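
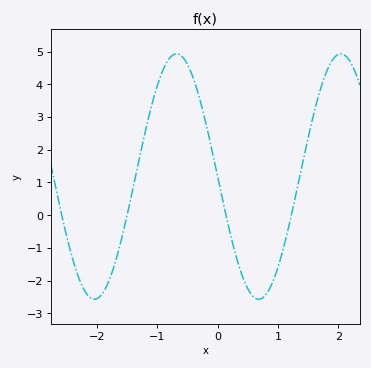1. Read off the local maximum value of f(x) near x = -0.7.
4.93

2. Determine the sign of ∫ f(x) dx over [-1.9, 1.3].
positive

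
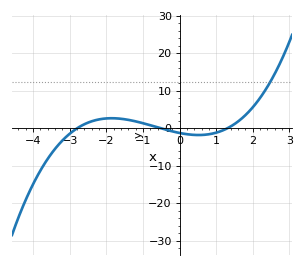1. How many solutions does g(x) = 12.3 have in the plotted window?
1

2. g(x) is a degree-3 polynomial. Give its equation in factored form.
y = 0.67(x + 2.8)(x + 0.5)(x - 1.3)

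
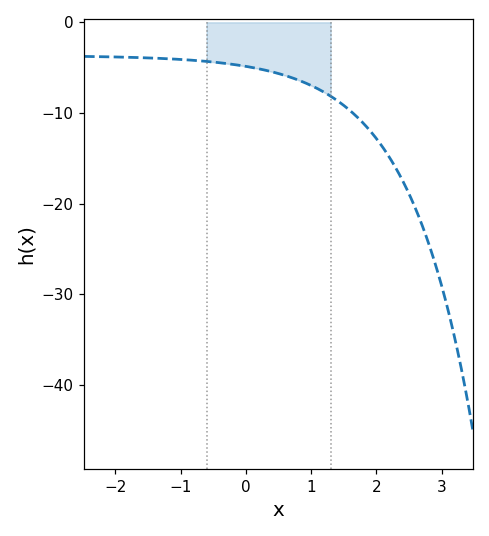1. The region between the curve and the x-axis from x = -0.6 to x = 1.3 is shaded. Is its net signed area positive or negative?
negative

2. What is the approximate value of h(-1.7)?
-3.88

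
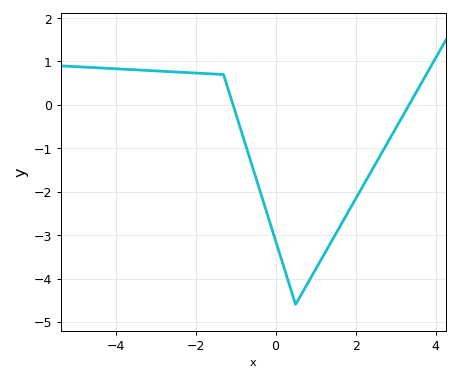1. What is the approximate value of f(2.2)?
-1.84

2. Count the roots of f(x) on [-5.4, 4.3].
2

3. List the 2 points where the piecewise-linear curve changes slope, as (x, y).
(-1.3, 0.7); (0.5, -4.6)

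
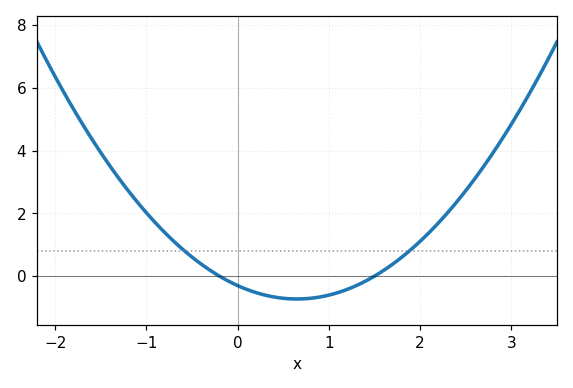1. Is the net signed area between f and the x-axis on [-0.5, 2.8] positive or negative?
positive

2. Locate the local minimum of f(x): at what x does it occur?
0.6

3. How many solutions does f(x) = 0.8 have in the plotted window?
2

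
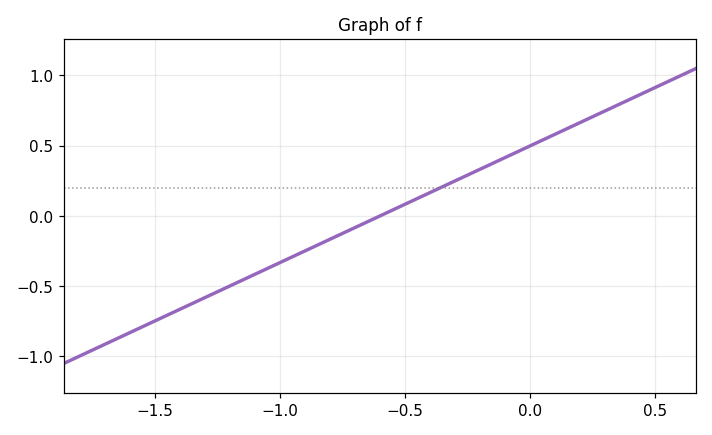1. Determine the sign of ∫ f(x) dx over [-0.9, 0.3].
positive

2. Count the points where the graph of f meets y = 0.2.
1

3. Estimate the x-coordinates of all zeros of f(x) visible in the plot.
-0.6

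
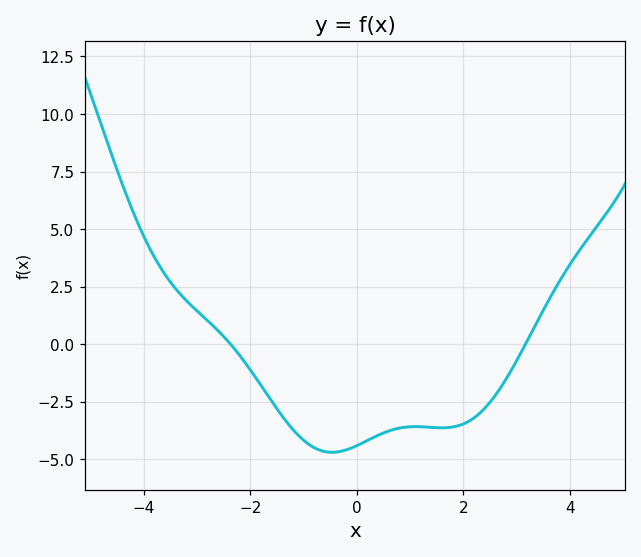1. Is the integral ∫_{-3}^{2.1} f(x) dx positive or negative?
negative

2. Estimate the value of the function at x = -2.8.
1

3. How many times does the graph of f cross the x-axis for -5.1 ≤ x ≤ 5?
2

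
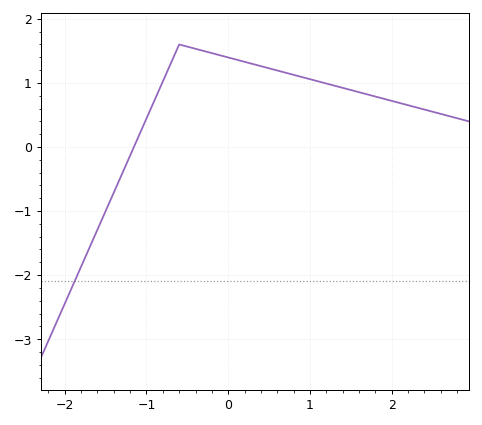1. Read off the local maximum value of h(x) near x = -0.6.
1.6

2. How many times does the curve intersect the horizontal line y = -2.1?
1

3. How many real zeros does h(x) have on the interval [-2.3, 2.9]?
1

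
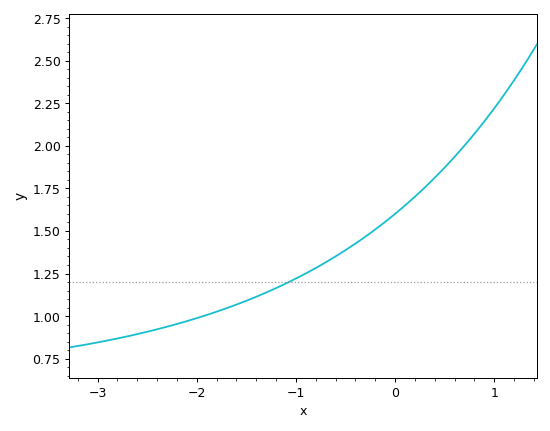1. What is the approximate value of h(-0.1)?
1.55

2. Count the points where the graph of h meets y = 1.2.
1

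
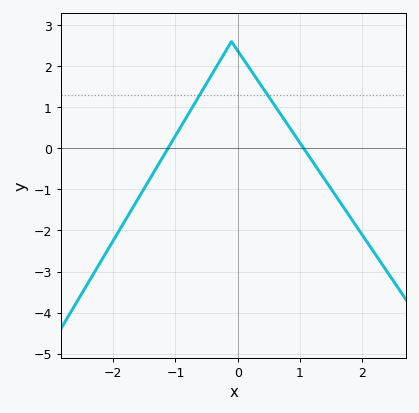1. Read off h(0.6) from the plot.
1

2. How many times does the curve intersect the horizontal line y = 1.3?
2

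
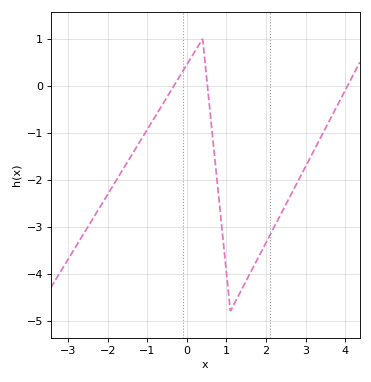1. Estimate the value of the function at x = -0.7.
-0.5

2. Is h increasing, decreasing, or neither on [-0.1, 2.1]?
neither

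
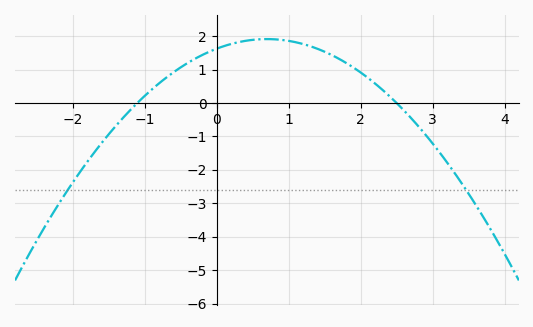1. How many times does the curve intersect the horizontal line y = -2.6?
2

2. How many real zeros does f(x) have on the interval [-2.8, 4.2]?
2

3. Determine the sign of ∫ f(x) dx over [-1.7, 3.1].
positive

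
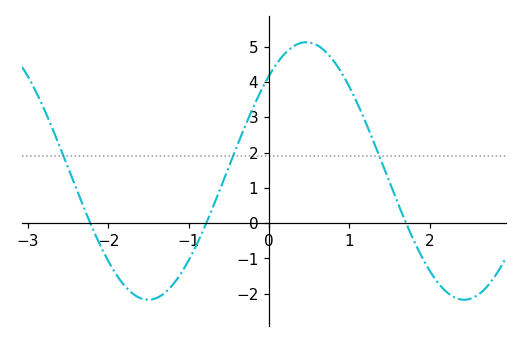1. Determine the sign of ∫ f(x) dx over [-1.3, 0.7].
positive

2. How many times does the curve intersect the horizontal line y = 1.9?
3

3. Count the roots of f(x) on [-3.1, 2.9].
3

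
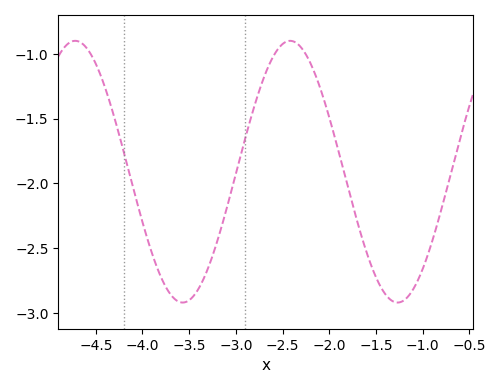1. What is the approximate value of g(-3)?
-1.93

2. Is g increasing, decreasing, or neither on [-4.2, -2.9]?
neither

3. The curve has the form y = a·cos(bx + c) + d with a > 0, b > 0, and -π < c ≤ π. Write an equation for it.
y = 1.01cos(2.73x + 0.32) - 1.91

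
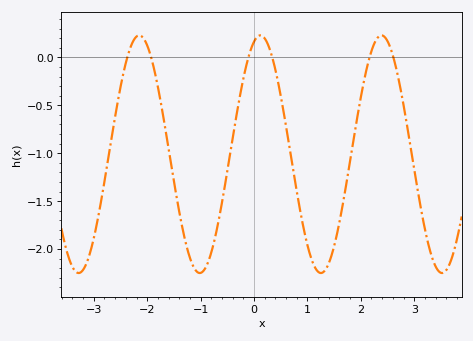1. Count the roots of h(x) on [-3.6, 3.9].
6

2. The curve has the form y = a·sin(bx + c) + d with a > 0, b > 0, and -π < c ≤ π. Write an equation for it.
y = 1.24sin(2.77x + 1.24) - 1.01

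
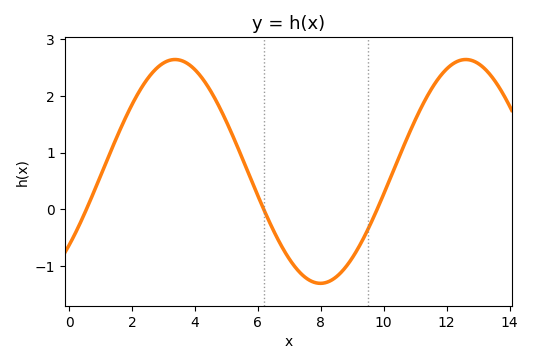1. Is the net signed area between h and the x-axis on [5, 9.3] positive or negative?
negative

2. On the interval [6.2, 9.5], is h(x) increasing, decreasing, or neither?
neither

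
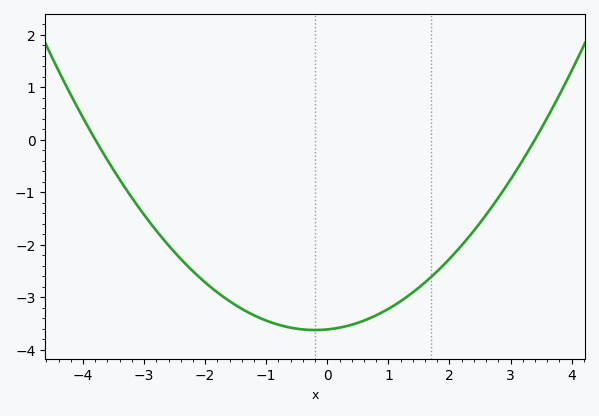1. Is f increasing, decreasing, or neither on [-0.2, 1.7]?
increasing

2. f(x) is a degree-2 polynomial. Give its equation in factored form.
y = 0.28(x + 3.8)(x - 3.4)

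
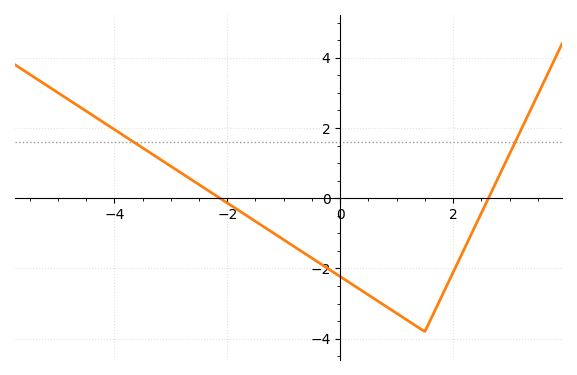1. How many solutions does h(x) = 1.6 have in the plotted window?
2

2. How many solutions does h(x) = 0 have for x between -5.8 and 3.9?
2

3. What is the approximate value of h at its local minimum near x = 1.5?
-3.8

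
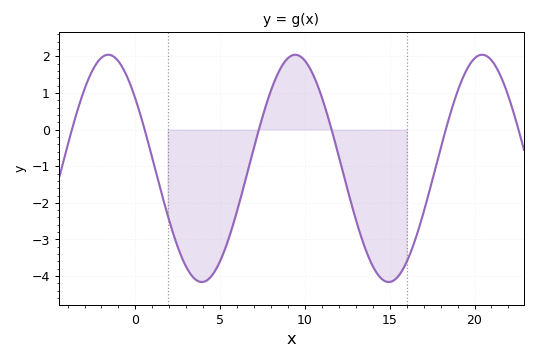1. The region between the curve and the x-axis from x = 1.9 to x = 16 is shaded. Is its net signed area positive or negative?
negative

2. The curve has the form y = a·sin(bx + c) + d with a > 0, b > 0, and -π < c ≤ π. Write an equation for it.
y = 3.1sin(0.57x + 2.48) - 1.06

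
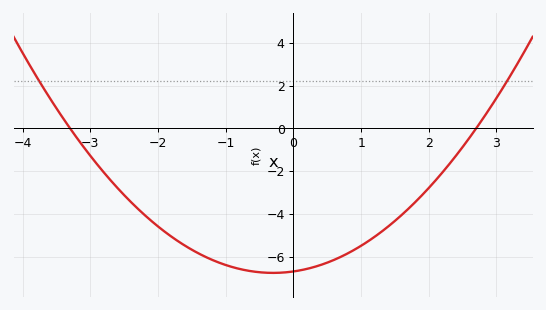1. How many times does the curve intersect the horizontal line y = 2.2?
2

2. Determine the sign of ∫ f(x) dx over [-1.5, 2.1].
negative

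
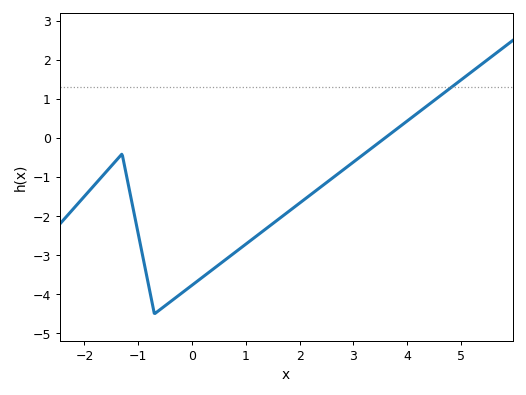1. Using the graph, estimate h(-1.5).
-0.7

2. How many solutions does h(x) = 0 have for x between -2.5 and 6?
1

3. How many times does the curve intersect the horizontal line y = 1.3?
1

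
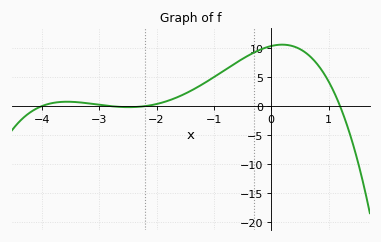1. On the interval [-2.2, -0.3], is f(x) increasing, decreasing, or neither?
increasing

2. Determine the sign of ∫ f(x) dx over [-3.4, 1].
positive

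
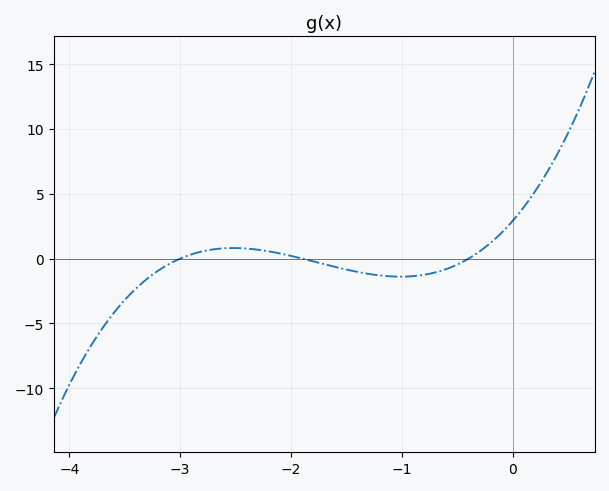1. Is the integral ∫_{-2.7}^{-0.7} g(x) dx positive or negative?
negative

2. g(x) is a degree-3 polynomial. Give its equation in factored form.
y = 1.29(x + 3)(x + 1.9)(x + 0.4)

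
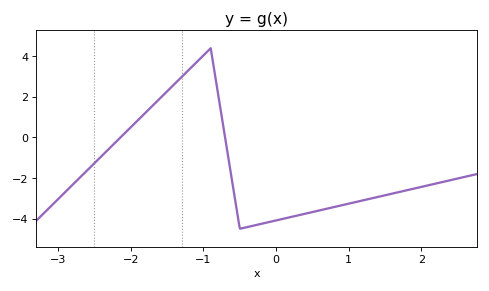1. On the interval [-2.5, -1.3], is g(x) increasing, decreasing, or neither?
increasing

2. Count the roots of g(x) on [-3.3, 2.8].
2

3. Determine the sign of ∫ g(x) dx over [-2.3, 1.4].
negative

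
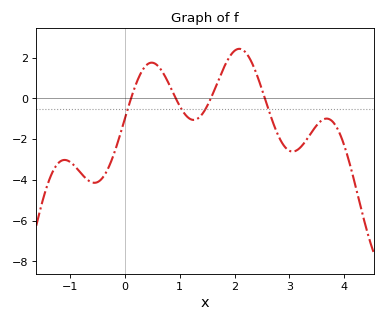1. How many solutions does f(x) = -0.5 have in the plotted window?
4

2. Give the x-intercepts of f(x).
0.1, 0.9, 1.6, 2.6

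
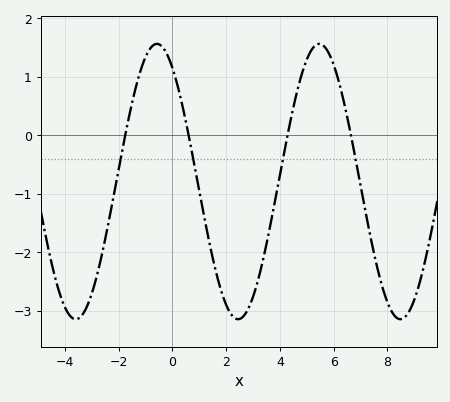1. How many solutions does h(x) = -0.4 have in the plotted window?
4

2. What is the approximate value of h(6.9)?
-0.6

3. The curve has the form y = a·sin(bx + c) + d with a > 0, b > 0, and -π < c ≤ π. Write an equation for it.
y = 2.35sin(1x + 2.2) - 0.79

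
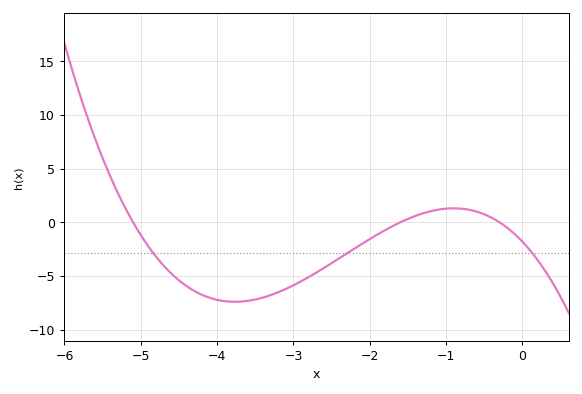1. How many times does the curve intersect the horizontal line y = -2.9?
3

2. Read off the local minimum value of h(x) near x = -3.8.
-7.5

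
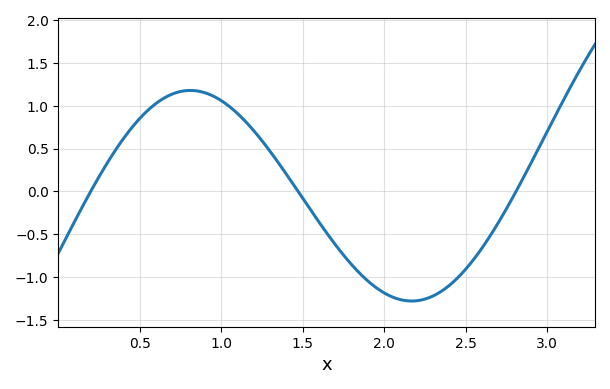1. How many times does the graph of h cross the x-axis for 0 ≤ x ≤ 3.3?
3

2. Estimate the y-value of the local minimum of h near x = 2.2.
-1.28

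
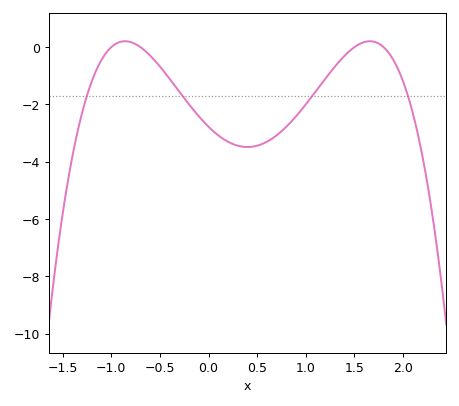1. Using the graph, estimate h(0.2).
-3.4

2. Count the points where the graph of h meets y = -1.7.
4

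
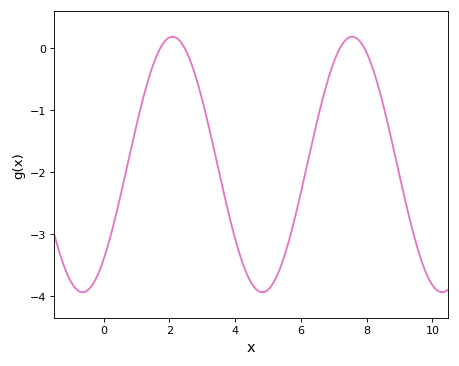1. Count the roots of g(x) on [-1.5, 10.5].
4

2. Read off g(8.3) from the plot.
-0.5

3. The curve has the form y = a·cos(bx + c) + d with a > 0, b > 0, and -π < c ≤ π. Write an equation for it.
y = 2.06cos(1.1x - 2.4) - 1.88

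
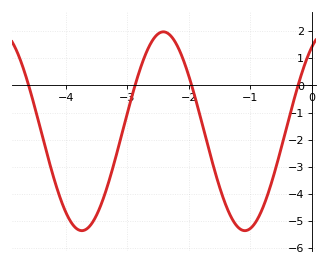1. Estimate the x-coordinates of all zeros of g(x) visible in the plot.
-4.6, -2.88, -1.95, -0.224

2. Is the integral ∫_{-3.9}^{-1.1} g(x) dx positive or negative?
negative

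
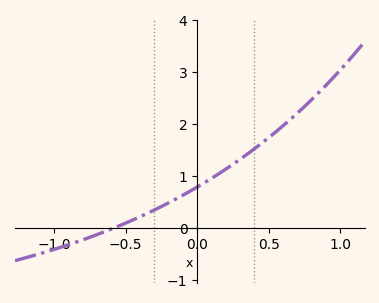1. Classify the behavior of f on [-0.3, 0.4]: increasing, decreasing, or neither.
increasing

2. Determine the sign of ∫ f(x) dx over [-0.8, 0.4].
positive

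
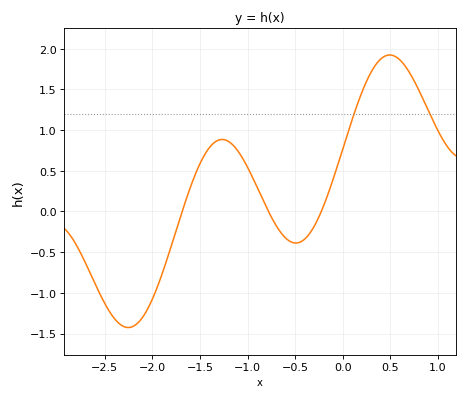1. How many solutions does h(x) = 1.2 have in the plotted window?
2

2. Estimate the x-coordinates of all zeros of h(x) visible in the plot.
-1.69, -0.78, -0.225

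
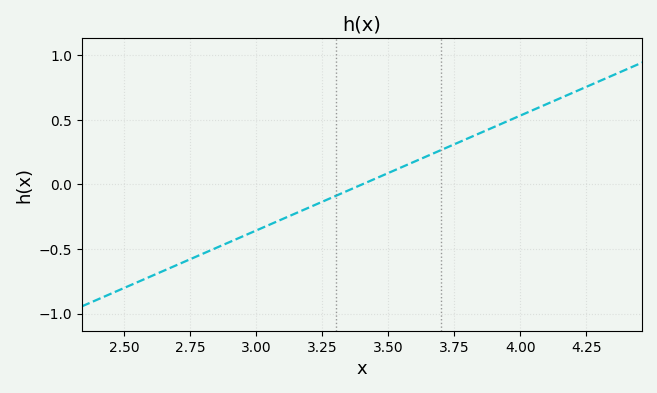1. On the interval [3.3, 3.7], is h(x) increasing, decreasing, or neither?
increasing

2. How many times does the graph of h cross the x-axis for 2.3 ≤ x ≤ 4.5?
1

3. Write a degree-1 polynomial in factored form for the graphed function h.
y = 0.89(x - 3.4)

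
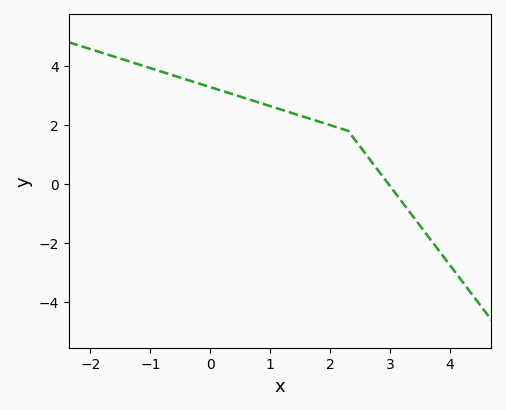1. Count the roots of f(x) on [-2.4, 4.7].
1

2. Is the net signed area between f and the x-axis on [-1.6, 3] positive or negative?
positive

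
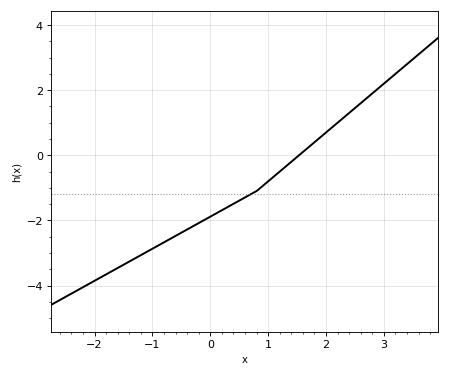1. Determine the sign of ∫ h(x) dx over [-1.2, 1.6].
negative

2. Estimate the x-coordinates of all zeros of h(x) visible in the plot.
1.53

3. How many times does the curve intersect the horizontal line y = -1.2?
1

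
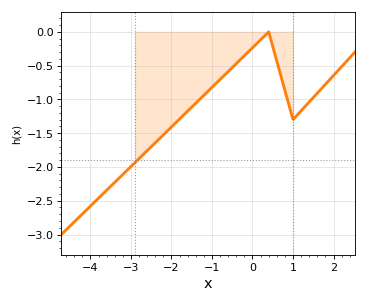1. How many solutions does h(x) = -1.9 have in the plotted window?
1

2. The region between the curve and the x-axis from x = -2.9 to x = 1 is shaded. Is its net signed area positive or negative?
negative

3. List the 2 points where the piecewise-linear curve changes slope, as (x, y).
(0.4, 0); (1, -1.3)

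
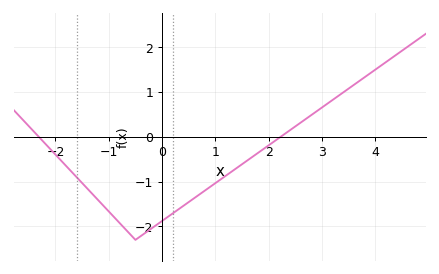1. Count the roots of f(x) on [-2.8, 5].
2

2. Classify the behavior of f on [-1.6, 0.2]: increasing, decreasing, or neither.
neither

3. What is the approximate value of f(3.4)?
1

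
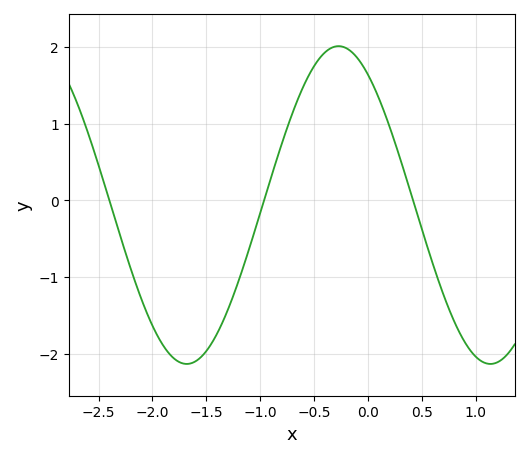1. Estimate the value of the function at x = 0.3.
0.537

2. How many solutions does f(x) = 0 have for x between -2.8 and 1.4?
3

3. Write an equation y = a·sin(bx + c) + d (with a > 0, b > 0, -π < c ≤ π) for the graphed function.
y = 2.07sin(2.23x + 2.18) - 0.06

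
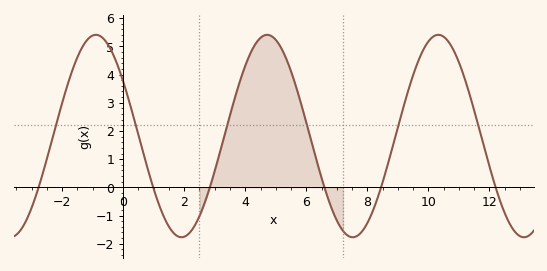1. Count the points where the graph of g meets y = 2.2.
6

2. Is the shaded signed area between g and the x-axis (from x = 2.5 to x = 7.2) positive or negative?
positive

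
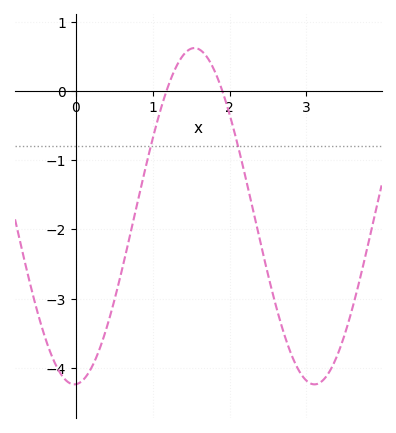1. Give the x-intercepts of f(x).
1.2, 1.9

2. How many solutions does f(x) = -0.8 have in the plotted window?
2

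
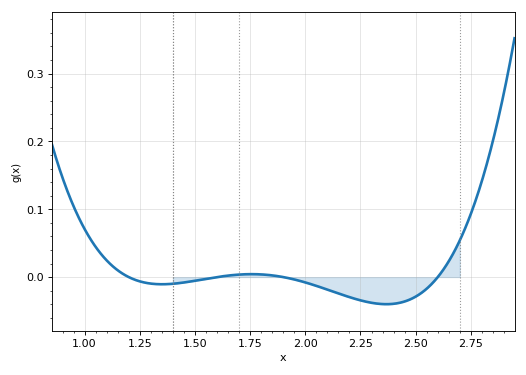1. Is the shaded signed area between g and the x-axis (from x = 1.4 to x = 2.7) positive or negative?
negative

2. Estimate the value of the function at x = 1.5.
-0.005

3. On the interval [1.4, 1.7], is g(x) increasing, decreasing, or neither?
increasing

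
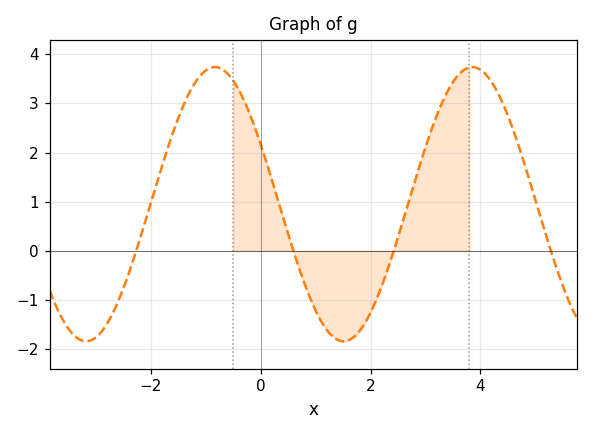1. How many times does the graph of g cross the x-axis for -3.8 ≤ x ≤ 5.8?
4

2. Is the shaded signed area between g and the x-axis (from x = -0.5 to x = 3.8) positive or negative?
positive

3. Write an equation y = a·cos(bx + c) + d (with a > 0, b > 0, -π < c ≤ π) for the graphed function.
y = 2.79cos(1.34x + 1.12) + 0.95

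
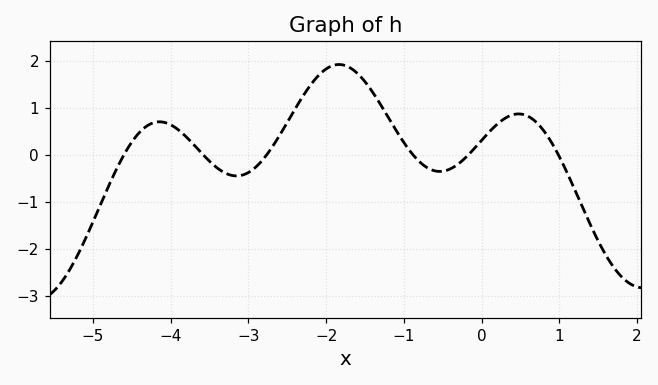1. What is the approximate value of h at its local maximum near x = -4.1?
0.7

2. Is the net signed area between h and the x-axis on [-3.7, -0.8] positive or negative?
positive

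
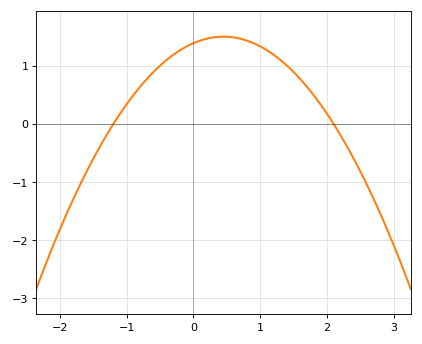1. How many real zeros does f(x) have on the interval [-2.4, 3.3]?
2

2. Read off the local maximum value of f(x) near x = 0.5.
1.5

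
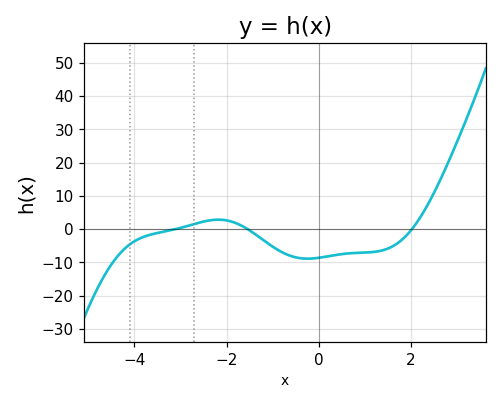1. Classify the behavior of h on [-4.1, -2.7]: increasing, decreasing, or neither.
increasing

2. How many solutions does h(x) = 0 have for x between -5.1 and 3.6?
3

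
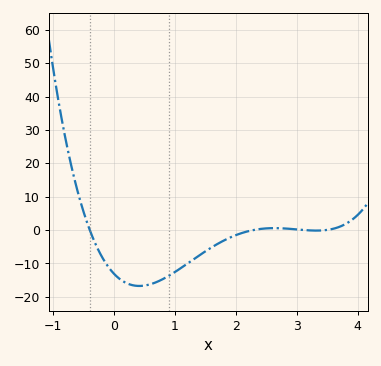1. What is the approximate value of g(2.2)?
0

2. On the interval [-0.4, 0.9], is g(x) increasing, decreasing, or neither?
neither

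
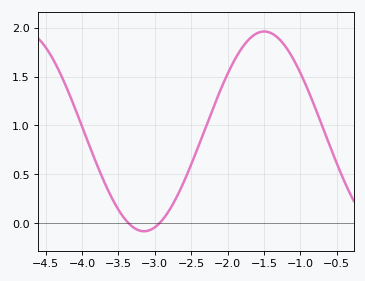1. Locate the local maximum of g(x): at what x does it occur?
-1.5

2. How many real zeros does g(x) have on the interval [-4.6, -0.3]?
2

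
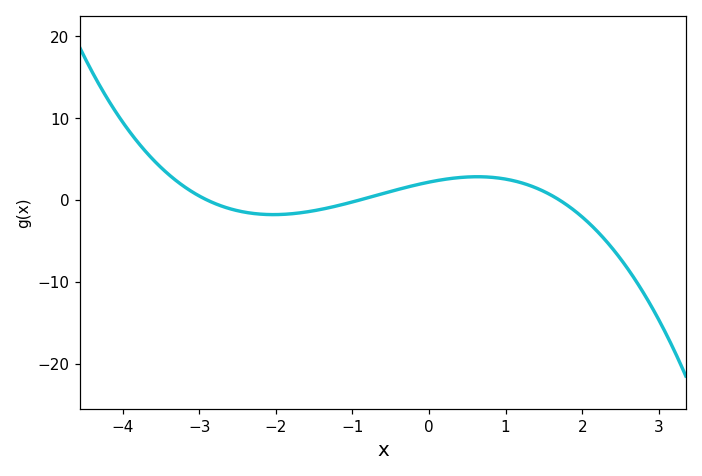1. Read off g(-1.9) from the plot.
-1.76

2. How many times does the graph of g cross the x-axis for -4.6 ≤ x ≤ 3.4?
3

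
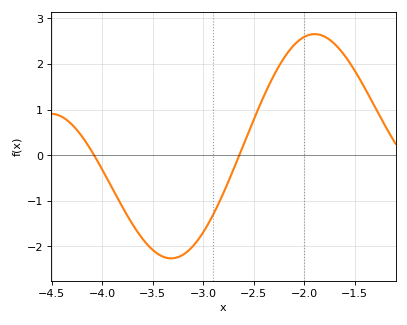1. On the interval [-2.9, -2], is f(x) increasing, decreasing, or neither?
increasing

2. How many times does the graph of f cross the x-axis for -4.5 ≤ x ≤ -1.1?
2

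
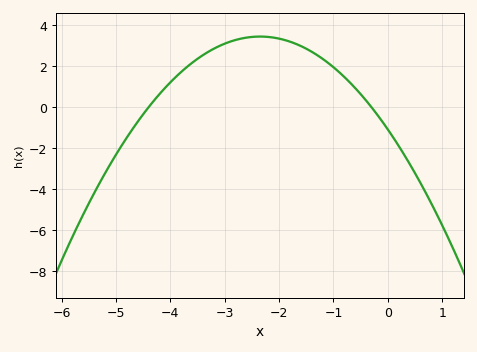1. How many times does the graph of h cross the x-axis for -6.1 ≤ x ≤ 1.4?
2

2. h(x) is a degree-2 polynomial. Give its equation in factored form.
y = -0.82(x + 4.4)(x + 0.3)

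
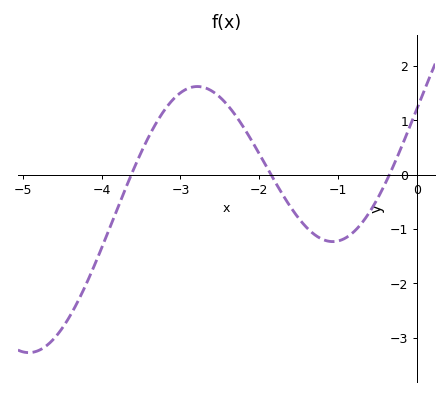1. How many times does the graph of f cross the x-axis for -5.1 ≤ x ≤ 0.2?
3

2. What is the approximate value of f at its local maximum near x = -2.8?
1.62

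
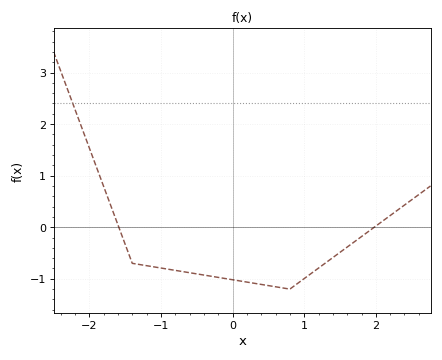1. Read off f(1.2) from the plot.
-0.8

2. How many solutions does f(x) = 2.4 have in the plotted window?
1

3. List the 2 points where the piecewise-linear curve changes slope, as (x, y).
(-1.4, -0.7); (0.8, -1.2)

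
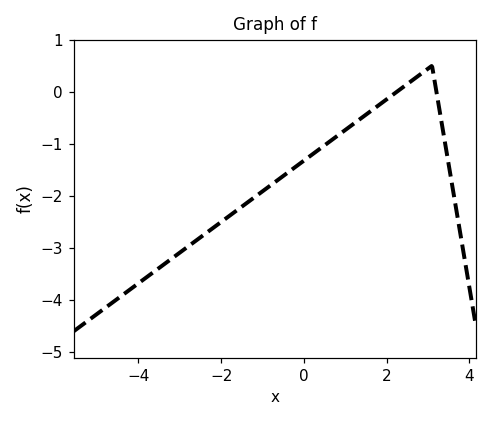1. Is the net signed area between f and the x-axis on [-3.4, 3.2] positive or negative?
negative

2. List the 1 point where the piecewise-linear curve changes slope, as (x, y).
(3.1, 0.5)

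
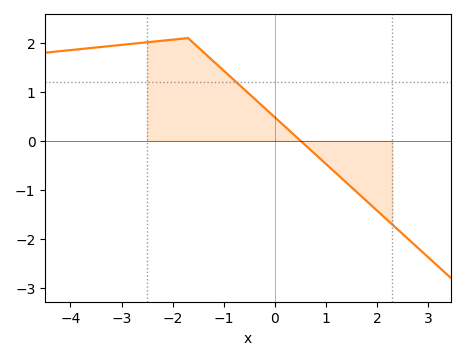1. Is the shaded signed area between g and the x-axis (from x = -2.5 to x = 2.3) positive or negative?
positive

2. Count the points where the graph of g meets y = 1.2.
1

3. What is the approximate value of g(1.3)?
-0.8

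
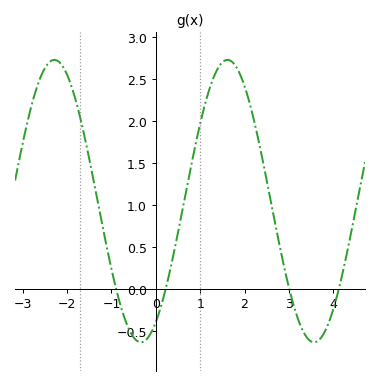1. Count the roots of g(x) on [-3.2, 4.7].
4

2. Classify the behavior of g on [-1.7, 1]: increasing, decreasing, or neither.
neither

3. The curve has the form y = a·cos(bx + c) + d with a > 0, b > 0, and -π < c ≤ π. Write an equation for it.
y = 1.68cos(1.61x - 2.6) + 1.05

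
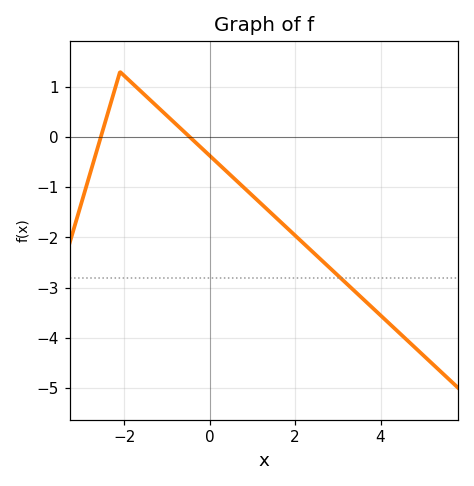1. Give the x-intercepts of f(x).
-2.6, -0.4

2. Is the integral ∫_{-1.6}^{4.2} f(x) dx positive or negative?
negative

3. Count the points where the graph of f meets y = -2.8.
1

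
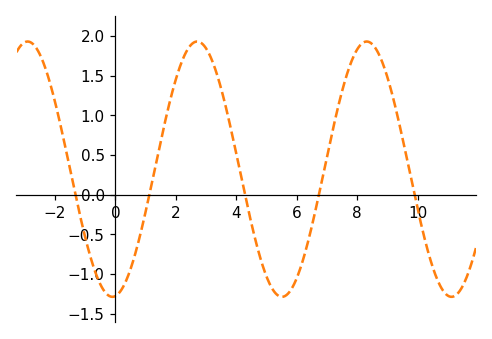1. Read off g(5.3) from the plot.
-1.24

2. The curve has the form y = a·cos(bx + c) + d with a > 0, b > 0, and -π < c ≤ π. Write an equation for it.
y = 1.61cos(1.12x - 3.03) + 0.32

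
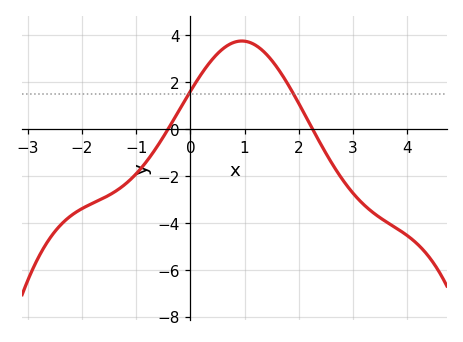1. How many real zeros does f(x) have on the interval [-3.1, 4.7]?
2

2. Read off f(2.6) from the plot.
-1.4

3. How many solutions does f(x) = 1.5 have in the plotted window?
2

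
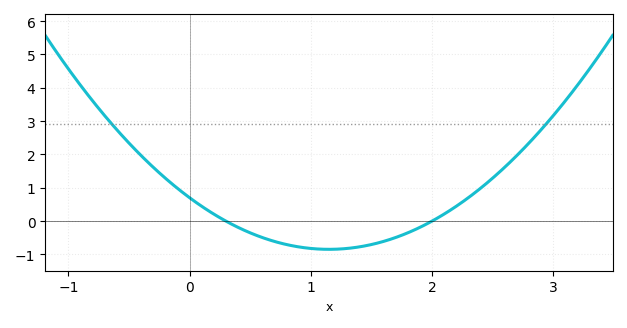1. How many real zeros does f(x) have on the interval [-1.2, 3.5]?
2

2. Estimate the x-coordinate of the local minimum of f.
1.15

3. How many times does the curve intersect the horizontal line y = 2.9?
2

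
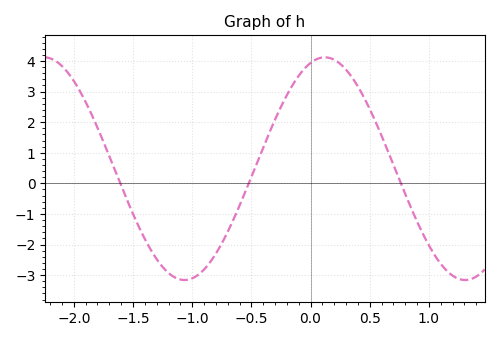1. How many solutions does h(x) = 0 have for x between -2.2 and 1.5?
3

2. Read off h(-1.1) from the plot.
-3.1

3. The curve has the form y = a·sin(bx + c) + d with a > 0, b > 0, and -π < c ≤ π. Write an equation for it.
y = 3.64sin(2.6x + 1.3) + 0.48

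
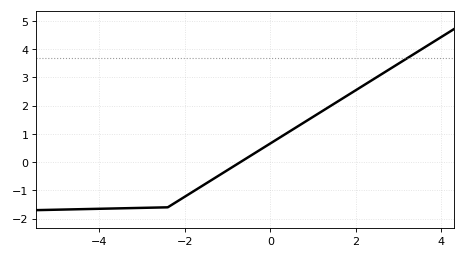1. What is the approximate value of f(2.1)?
2.64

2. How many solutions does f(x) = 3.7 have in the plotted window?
1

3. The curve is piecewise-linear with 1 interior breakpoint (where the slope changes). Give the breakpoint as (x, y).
(-2.4, -1.6)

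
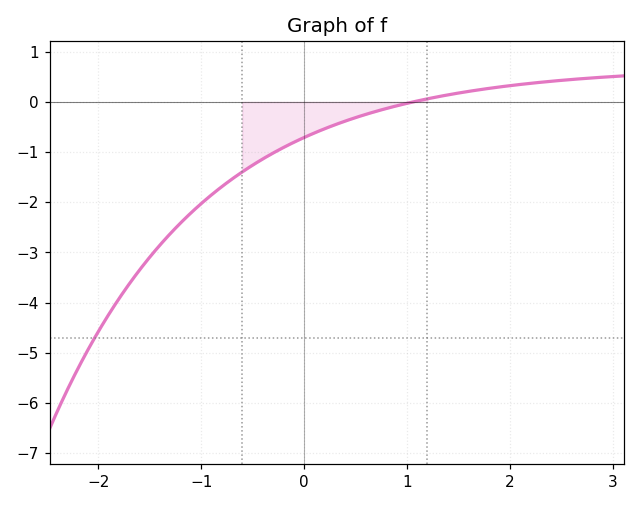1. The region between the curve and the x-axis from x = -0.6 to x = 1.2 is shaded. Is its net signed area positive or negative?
negative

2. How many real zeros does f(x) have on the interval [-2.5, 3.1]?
1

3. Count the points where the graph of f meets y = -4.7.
1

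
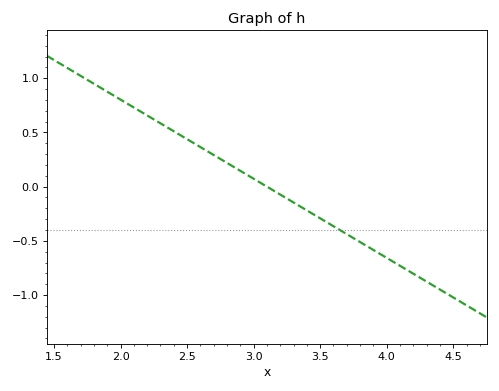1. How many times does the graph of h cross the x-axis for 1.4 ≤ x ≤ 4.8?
1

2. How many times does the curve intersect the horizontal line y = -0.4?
1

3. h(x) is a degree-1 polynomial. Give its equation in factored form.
y = -0.73(x - 3.1)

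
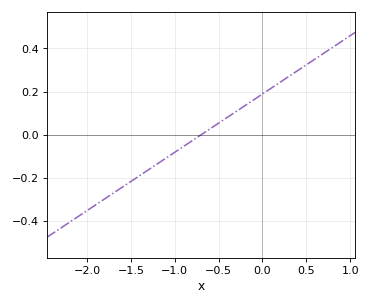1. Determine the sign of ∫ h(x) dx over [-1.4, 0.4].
positive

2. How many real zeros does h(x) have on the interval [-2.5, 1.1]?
1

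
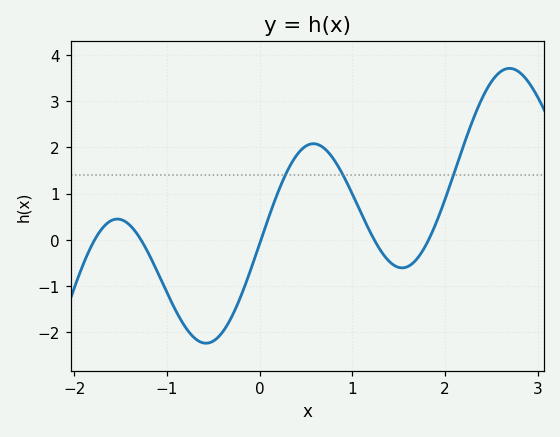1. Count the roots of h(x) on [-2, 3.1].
5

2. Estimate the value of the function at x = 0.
-0.077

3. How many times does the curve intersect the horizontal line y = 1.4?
3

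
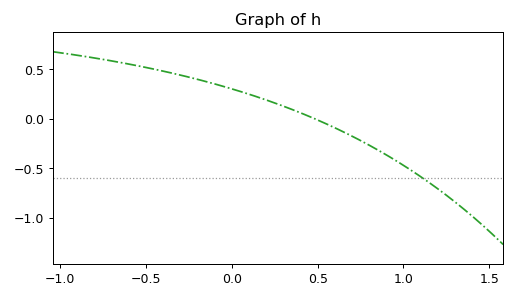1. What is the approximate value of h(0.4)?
0.05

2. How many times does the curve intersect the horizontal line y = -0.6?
1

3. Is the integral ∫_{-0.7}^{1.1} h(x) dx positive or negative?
positive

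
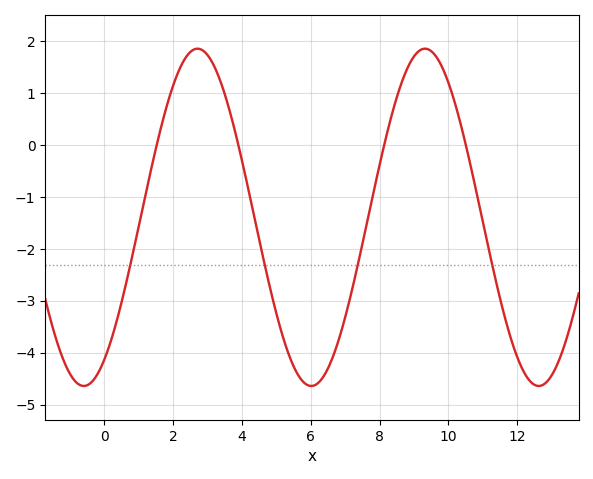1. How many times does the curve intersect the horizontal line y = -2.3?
4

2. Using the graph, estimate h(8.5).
0.9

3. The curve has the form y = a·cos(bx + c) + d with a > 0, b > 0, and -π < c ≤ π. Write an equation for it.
y = 3.25cos(0.95x - 2.6) - 1.39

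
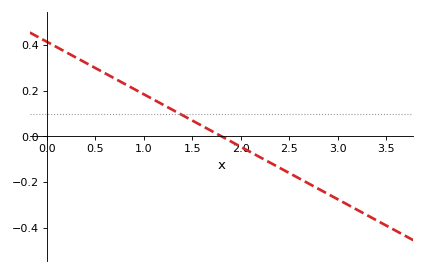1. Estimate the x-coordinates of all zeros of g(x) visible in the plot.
1.8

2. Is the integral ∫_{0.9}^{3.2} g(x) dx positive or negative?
negative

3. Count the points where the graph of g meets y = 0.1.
1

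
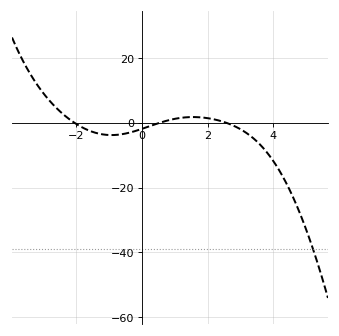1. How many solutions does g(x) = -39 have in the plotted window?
1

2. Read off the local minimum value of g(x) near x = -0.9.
-3.77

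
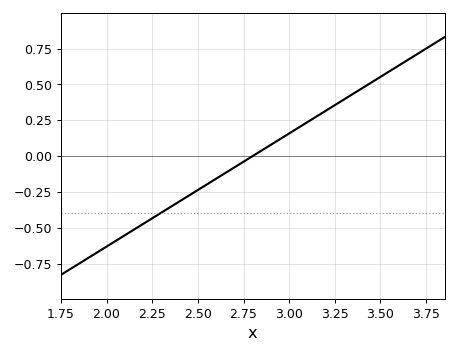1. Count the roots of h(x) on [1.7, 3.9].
1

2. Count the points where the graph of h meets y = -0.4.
1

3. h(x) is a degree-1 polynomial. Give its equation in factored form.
y = 0.79(x - 2.8)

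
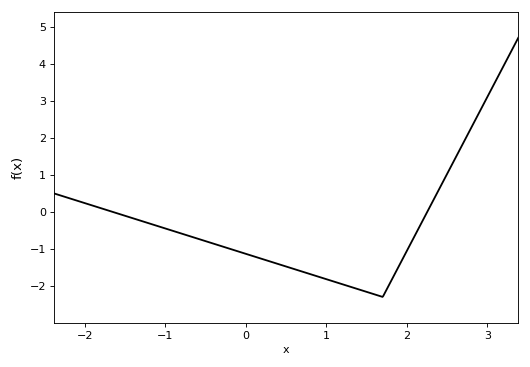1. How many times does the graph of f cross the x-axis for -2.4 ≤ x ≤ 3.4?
2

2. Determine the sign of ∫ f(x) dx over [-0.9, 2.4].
negative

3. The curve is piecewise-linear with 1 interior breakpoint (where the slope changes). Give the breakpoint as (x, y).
(1.7, -2.3)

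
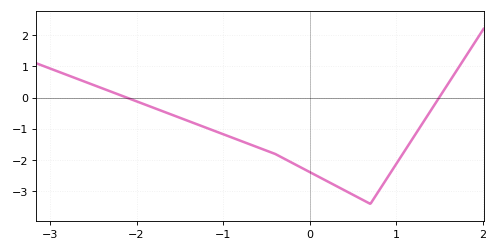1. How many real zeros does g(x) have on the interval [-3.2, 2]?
2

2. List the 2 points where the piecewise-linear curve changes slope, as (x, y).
(-0.4, -1.8); (0.7, -3.4)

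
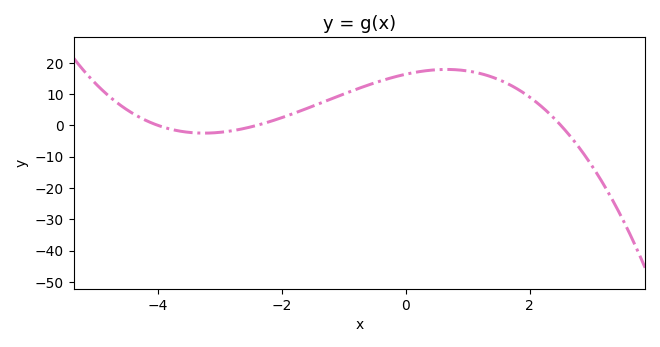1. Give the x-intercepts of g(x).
-4, -2.4, 2.4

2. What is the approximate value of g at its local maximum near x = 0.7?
18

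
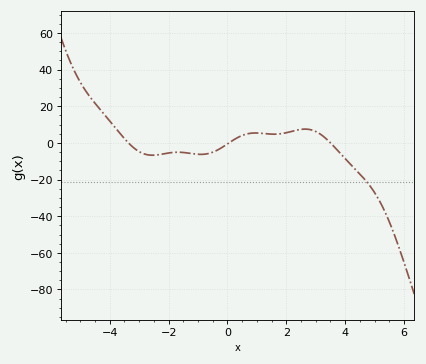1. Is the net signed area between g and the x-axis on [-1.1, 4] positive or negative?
positive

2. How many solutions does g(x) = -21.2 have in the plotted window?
1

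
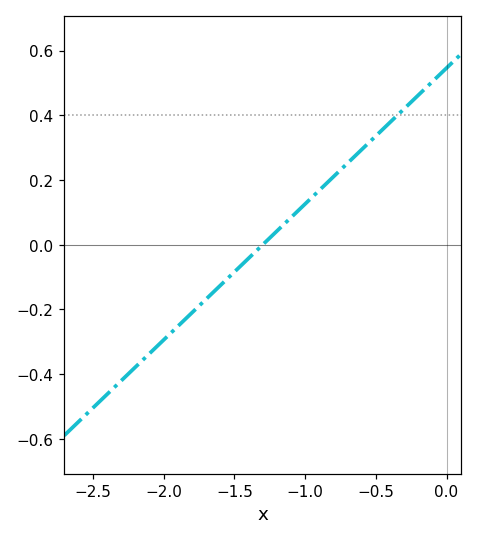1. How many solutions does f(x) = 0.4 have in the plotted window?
1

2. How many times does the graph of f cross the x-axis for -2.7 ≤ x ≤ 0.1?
1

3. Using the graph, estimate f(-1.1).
0.084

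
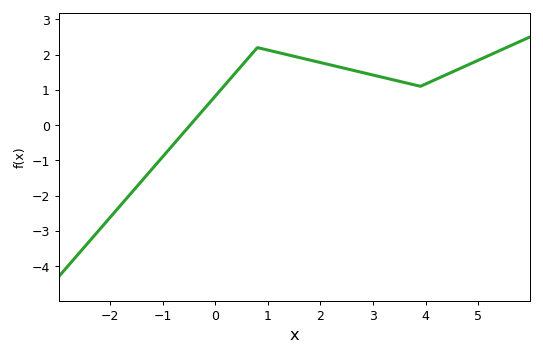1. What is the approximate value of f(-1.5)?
-1.8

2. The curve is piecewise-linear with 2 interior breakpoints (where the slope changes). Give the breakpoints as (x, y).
(0.8, 2.2); (3.9, 1.1)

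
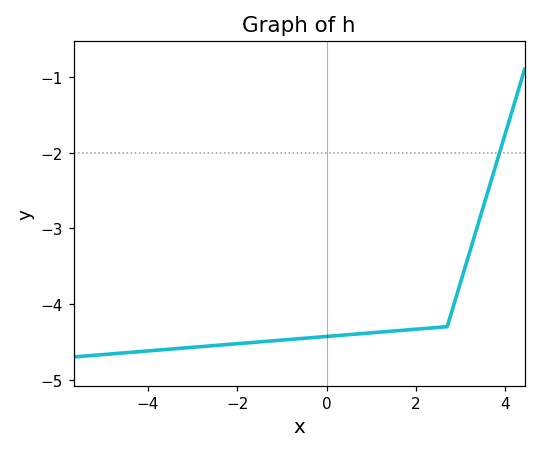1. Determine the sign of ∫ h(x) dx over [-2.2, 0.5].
negative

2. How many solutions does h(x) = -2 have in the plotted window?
1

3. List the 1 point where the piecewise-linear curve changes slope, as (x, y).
(2.7, -4.3)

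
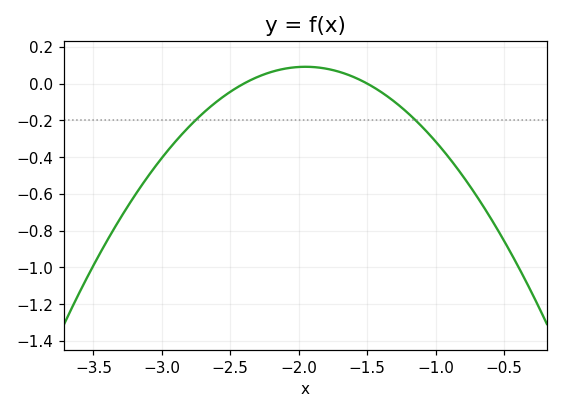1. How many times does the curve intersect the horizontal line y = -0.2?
2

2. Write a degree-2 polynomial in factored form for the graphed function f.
y = -0.45(x + 2.4)(x + 1.5)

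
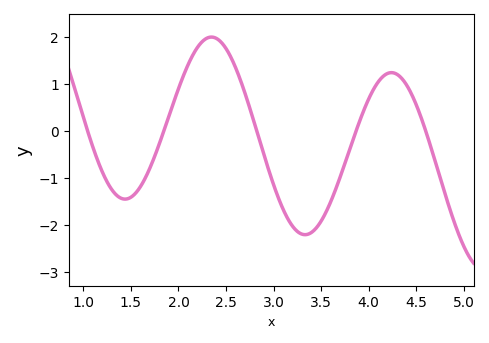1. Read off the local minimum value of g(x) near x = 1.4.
-1.44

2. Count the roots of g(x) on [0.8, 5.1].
5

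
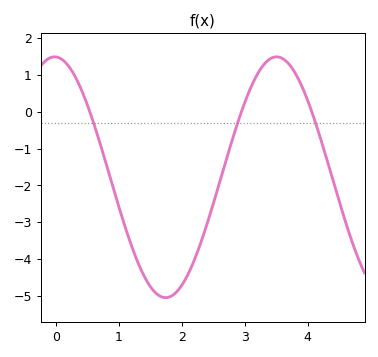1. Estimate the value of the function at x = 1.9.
-4.92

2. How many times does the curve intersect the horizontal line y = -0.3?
3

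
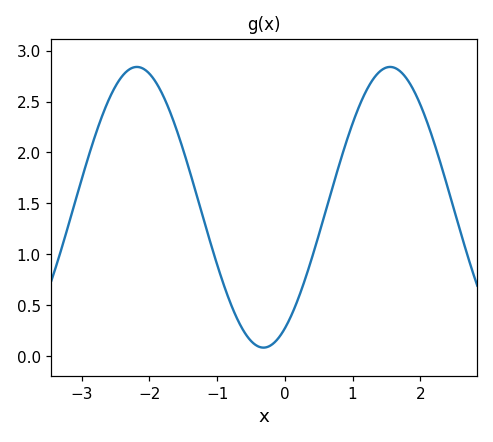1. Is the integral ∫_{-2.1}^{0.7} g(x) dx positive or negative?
positive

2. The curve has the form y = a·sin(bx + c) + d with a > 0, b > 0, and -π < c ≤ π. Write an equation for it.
y = 1.38sin(1.68x - 1.04) + 1.46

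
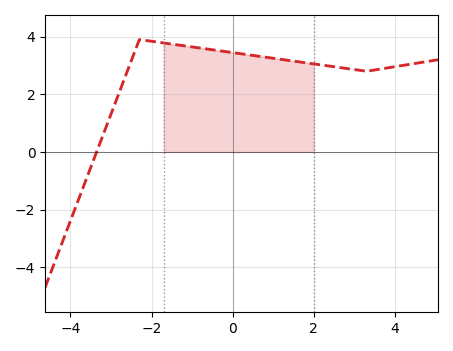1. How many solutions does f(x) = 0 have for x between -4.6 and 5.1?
1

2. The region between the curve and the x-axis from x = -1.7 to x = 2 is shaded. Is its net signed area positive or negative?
positive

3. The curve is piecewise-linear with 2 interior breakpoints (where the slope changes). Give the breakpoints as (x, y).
(-2.3, 3.9); (3.3, 2.8)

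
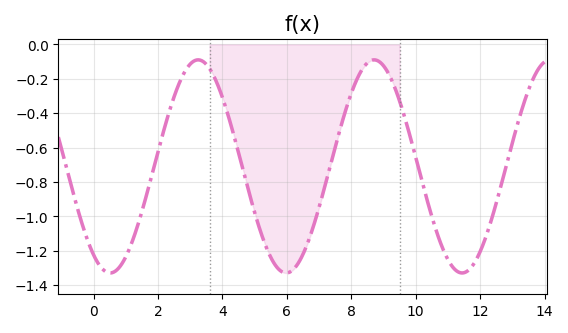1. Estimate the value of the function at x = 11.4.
-1.32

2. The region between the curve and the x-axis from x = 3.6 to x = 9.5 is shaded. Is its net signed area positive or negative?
negative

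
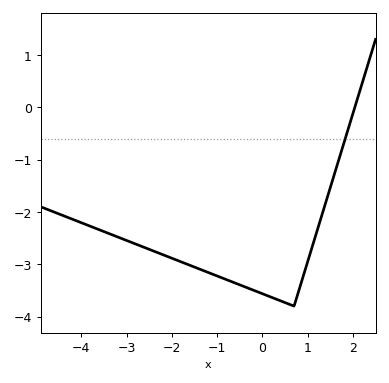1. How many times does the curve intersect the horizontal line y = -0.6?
1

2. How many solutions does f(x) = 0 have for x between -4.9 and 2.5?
1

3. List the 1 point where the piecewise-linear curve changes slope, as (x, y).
(0.7, -3.8)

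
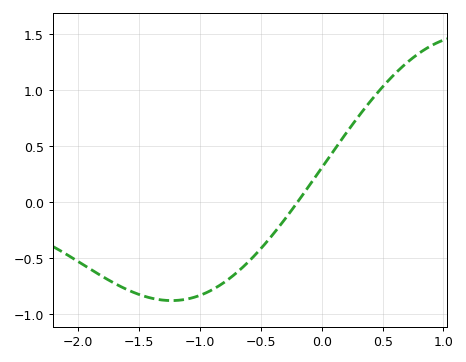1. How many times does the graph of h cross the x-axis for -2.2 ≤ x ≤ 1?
1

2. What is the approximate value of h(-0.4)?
-0.286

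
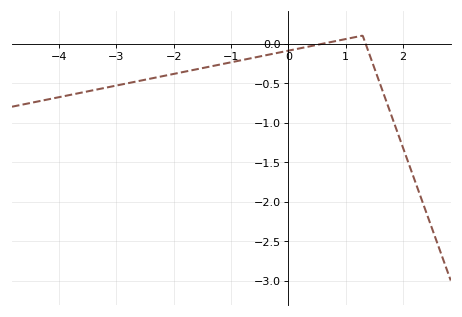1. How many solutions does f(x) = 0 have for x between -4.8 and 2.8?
2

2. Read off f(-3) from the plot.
-0.532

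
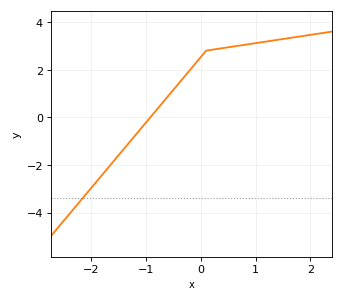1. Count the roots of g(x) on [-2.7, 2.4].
1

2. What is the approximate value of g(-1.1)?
-0.501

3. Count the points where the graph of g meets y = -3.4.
1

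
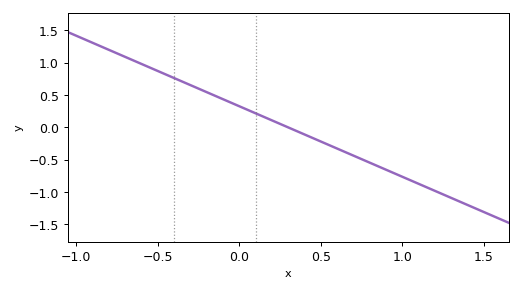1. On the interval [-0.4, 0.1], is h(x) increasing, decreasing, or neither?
decreasing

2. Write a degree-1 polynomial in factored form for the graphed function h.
y = -1.09(x - 0.3)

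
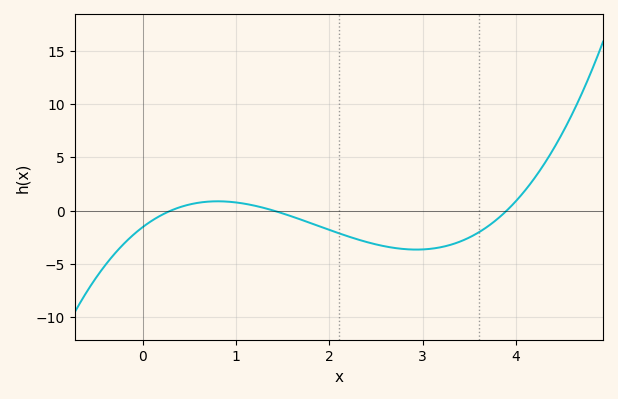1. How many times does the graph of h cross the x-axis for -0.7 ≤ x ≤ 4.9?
3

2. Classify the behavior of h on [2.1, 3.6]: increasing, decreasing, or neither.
neither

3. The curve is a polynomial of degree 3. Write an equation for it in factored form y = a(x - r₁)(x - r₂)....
y = 0.94(x - 0.3)(x - 1.4)(x - 3.9)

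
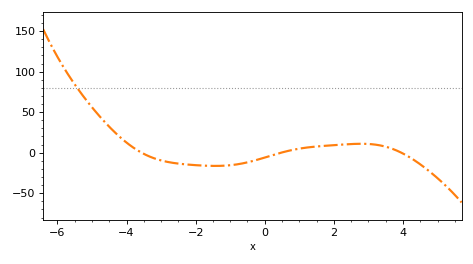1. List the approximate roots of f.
-3.56, 0.473, 3.95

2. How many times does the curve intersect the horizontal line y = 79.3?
1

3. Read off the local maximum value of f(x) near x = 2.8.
11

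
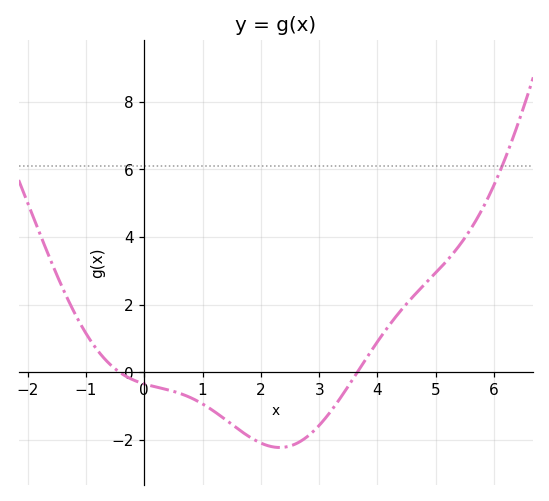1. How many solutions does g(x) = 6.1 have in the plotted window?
1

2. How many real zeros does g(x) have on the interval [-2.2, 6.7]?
2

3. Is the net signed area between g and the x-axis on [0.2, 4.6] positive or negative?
negative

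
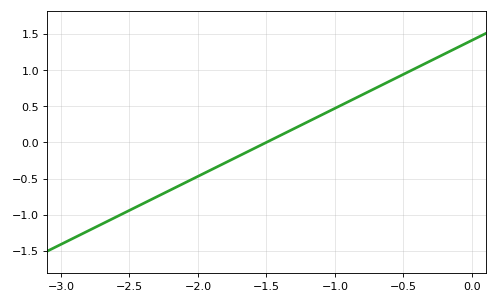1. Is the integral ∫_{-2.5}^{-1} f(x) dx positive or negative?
negative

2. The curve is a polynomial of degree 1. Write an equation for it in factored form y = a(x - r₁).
y = 0.94(x + 1.5)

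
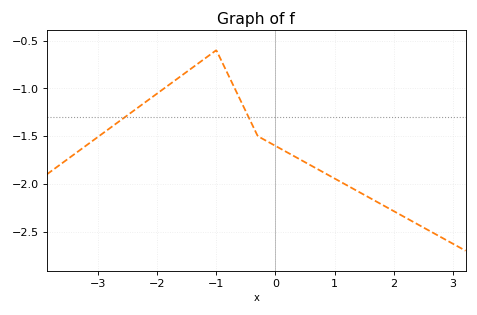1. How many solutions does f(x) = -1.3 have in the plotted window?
2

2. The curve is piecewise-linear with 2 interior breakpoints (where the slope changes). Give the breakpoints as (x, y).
(-1, -0.6); (-0.3, -1.5)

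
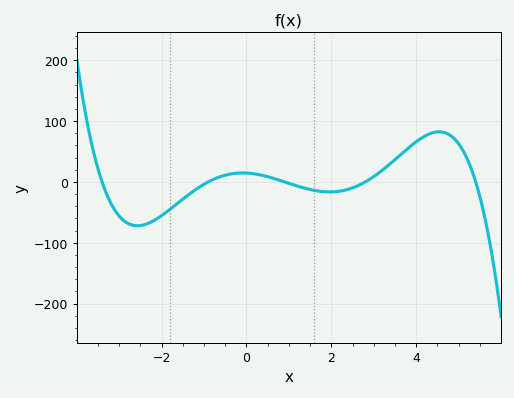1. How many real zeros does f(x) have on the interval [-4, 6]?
5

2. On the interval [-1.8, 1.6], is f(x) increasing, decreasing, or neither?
neither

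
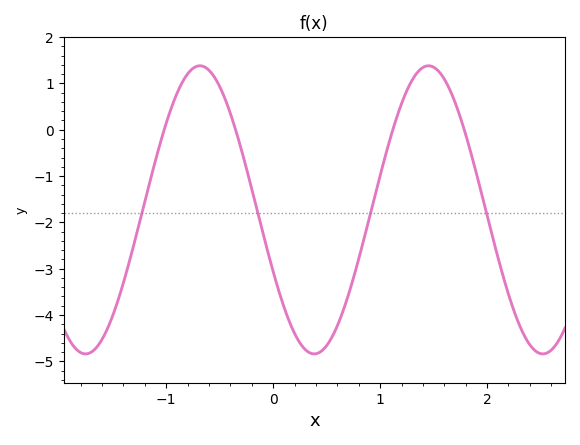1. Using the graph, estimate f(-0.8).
1.2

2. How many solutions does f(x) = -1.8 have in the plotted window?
4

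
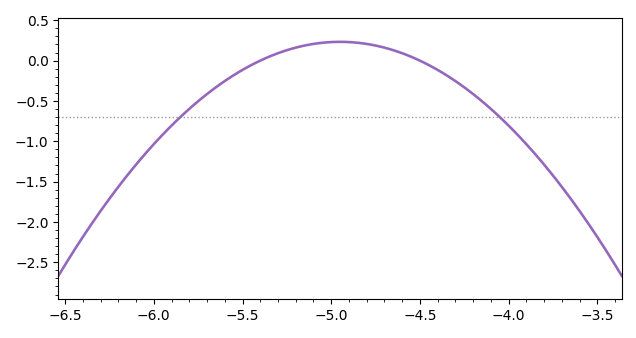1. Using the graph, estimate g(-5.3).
0.1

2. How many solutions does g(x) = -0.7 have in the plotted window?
2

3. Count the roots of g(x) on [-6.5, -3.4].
2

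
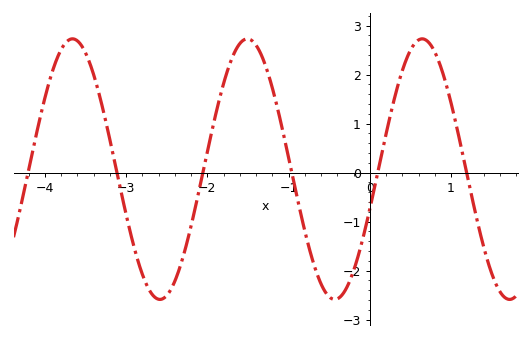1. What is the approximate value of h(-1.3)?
2.3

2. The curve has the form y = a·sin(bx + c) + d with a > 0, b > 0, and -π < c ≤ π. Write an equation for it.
y = 2.66sin(2.9x - 0.31) + 0.07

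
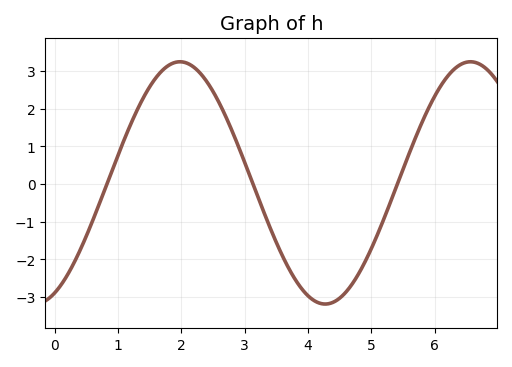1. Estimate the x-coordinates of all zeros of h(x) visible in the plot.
0.825, 3.13, 5.41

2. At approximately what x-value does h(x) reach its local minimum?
4.27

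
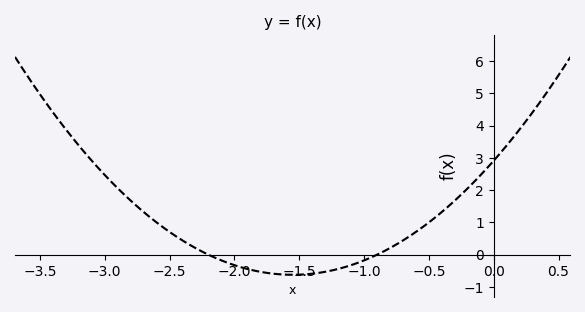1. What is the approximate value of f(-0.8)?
0.206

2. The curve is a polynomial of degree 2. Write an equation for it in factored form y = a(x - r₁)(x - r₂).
y = 1.47(x + 2.2)(x + 0.9)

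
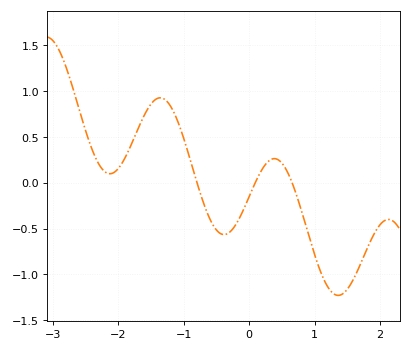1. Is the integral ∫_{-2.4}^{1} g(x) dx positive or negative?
positive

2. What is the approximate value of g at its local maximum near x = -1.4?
0.95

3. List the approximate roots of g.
-0.8, 0.1, 0.7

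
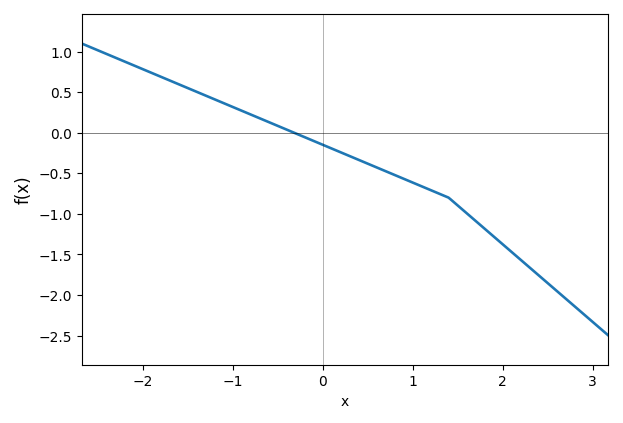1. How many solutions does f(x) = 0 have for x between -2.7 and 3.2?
1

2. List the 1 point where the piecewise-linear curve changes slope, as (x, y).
(1.4, -0.8)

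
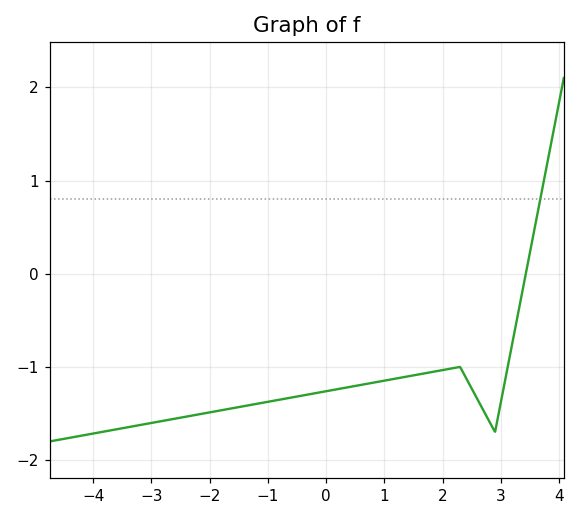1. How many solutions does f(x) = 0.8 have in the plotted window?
1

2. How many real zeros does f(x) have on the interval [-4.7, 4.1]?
1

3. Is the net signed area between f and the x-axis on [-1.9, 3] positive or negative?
negative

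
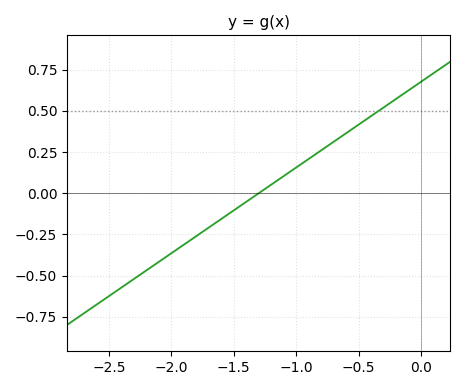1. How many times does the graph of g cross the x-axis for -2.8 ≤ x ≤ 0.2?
1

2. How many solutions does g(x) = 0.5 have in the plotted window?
1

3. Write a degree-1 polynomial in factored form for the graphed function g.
y = 0.52(x + 1.3)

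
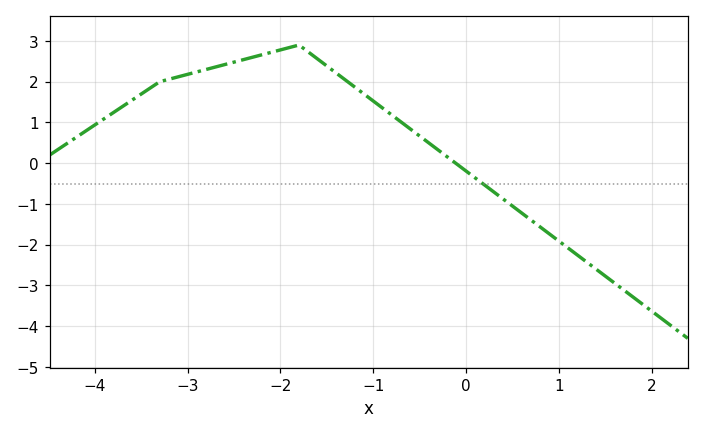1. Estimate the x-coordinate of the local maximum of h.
-1.8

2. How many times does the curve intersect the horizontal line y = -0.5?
1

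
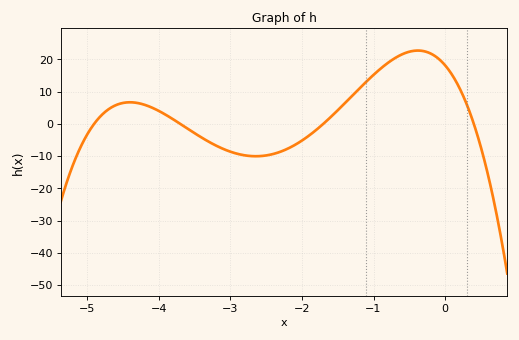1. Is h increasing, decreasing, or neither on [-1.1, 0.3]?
neither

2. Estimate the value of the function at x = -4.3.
6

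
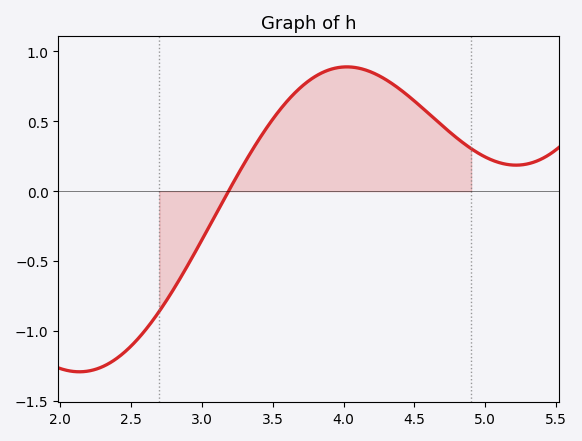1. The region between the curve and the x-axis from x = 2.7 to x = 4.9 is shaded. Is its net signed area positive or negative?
positive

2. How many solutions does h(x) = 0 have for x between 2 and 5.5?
1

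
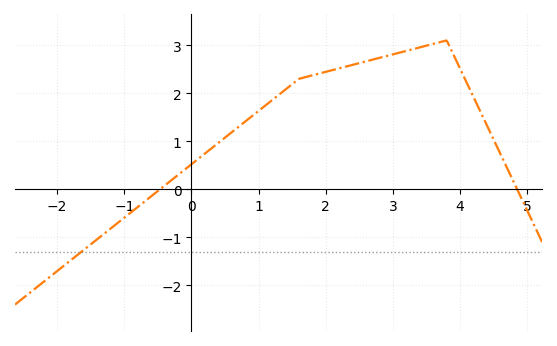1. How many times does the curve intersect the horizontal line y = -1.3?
1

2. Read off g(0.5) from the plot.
1.1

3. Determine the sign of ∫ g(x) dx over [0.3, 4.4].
positive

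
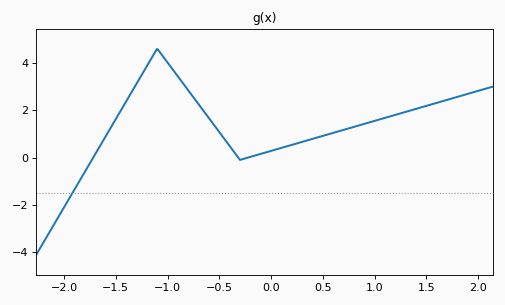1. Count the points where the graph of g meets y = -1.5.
1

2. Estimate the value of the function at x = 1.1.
1.67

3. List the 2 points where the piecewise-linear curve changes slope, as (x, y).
(-1.1, 4.6); (-0.3, -0.1)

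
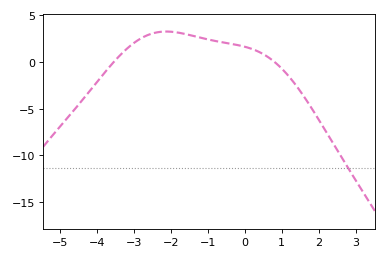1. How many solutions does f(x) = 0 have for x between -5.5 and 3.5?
2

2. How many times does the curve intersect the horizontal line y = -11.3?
1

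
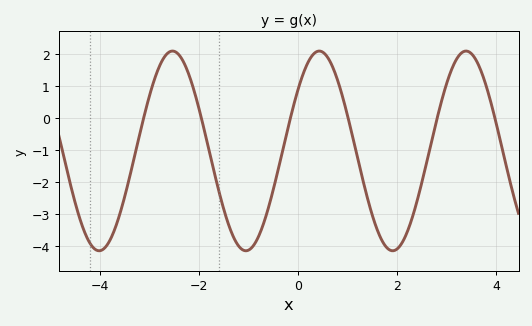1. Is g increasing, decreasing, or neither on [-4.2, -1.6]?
neither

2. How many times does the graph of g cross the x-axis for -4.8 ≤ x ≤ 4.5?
6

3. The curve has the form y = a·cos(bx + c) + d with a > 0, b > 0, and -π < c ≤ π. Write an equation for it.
y = 3.12cos(2.1x - 0.92) - 1.02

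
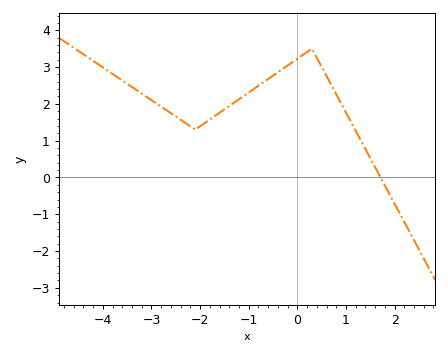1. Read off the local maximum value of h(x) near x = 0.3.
3.5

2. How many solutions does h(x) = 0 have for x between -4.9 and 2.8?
1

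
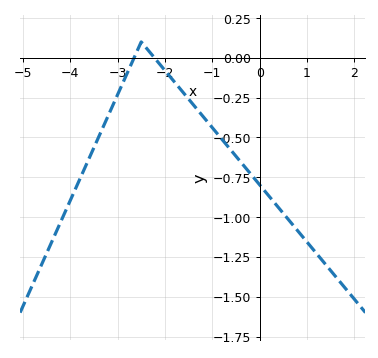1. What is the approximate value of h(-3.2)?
-0.36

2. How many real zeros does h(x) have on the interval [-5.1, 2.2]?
2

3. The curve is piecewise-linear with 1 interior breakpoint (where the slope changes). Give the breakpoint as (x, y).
(-2.5, 0.1)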